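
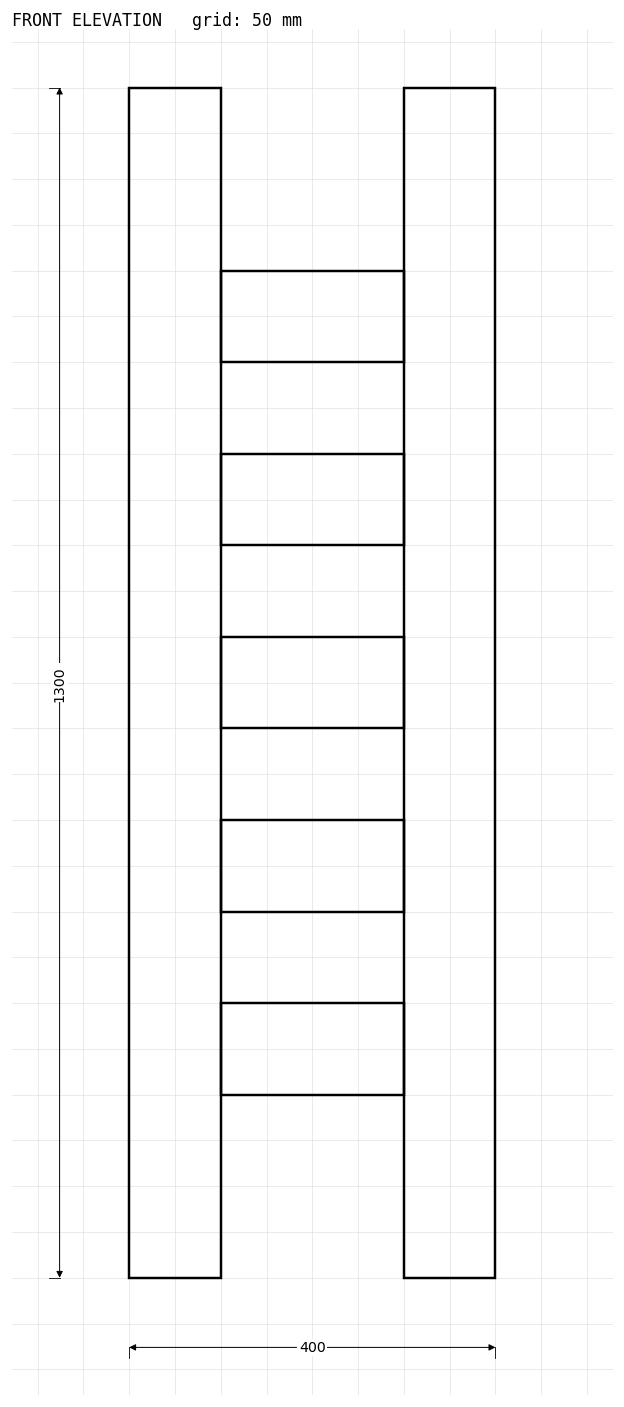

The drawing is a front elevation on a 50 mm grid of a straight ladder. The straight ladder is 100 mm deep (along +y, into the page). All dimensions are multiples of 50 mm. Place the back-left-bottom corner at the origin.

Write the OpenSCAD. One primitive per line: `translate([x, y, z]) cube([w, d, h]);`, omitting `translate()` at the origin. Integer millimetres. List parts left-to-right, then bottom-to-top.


cube([100, 100, 1300]);
translate([100, 0, 200]) cube([200, 100, 100]);
translate([100, 0, 400]) cube([200, 100, 100]);
translate([100, 0, 600]) cube([200, 100, 100]);
translate([100, 0, 800]) cube([200, 100, 100]);
translate([100, 0, 1000]) cube([200, 100, 100]);
translate([300, 0, 0]) cube([100, 100, 1300]);


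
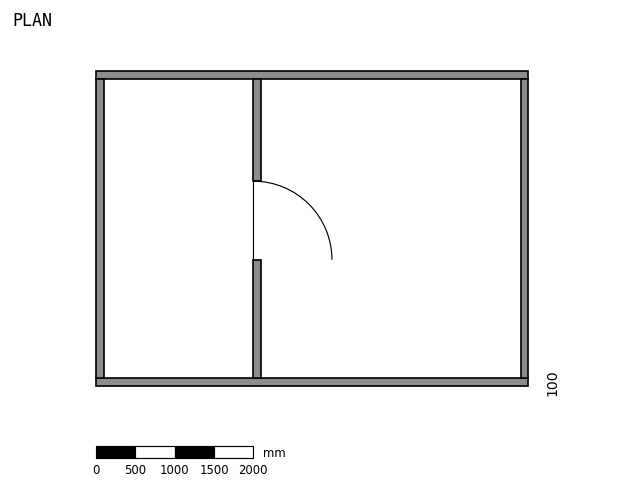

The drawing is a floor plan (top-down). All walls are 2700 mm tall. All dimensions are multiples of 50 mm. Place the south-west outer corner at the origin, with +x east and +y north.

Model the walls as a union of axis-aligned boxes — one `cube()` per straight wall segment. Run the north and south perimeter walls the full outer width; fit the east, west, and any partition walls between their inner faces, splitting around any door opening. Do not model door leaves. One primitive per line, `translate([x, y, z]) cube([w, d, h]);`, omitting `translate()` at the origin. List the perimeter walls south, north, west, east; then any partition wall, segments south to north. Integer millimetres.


cube([5500, 100, 2700]);
translate([0, 3900, 0]) cube([5500, 100, 2700]);
translate([0, 100, 0]) cube([100, 3800, 2700]);
translate([5400, 100, 0]) cube([100, 3800, 2700]);
translate([2000, 100, 0]) cube([100, 1500, 2700]);
translate([2000, 2600, 0]) cube([100, 1300, 2700]);


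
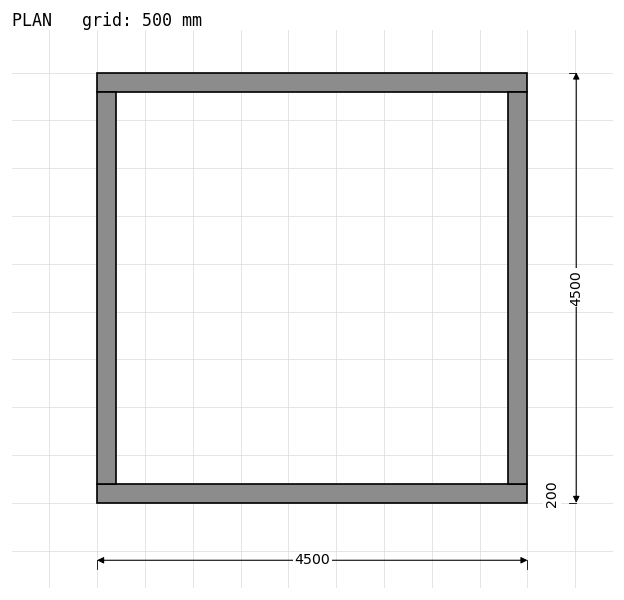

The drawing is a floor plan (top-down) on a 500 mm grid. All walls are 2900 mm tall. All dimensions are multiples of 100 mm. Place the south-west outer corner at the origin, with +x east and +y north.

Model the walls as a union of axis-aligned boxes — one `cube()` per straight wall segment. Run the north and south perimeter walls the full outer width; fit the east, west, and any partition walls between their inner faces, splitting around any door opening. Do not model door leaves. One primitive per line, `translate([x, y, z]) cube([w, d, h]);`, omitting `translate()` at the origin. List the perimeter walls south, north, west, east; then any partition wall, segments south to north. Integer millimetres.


cube([4500, 200, 2900]);
translate([0, 4300, 0]) cube([4500, 200, 2900]);
translate([0, 200, 0]) cube([200, 4100, 2900]);
translate([4300, 200, 0]) cube([200, 4100, 2900]);


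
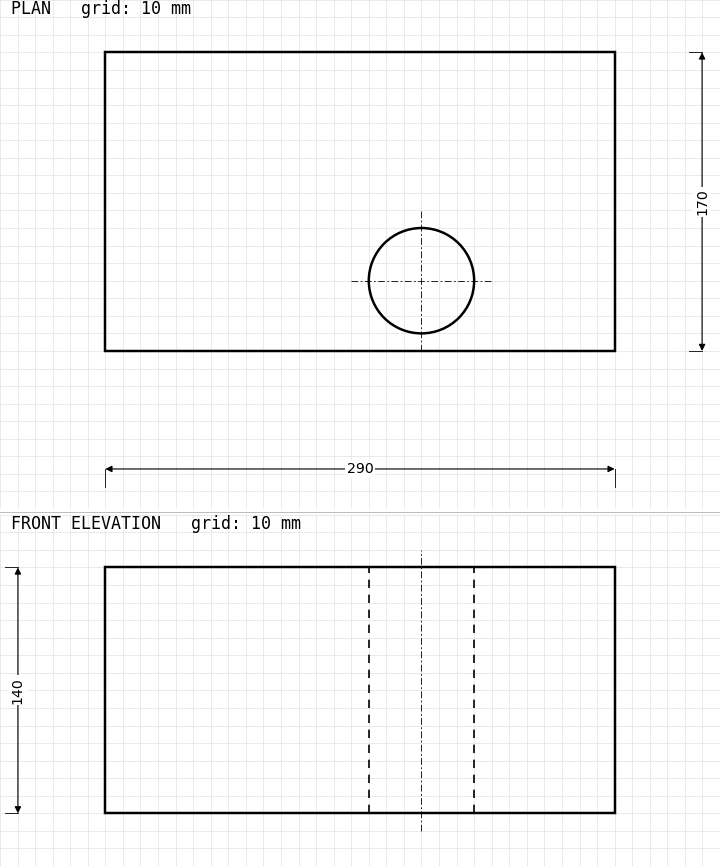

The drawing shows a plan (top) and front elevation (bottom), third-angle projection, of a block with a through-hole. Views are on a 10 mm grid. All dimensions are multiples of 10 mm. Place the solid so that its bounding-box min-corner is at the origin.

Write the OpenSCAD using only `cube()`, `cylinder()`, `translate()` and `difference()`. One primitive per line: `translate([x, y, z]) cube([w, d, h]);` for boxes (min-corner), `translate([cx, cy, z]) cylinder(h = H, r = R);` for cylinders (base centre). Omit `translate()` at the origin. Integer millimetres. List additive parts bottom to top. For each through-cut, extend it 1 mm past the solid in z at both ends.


difference() {
  cube([290, 170, 140]);
  translate([180, 40, -1]) cylinder(h = 142, r = 30);
}


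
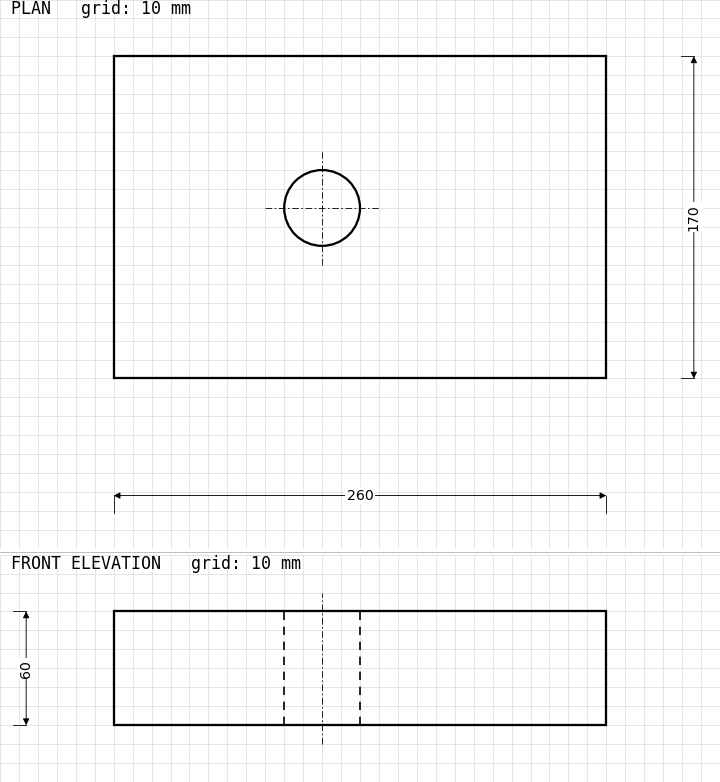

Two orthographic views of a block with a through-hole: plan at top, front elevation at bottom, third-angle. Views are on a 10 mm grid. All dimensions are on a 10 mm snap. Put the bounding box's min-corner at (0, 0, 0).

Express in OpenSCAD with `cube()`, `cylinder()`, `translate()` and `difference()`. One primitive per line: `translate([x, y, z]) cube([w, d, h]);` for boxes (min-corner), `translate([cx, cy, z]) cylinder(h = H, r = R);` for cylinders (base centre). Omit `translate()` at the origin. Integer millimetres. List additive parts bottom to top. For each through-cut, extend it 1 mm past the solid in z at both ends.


difference() {
  cube([260, 170, 60]);
  translate([110, 90, -1]) cylinder(h = 62, r = 20);
}


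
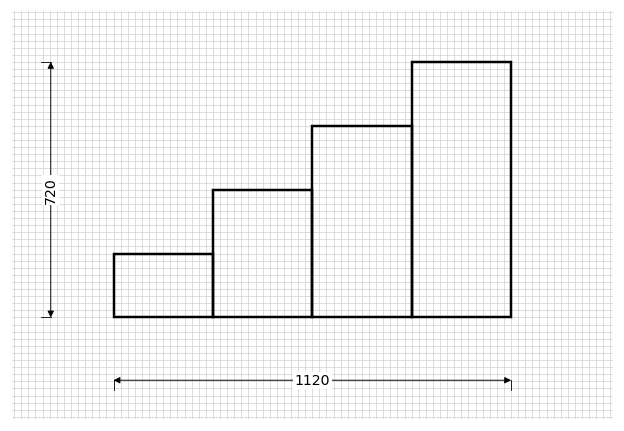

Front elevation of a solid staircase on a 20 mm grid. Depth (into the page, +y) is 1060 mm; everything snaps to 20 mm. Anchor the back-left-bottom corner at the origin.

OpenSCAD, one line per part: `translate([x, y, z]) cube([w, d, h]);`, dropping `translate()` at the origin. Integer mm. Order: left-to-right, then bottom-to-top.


cube([280, 1060, 180]);
translate([280, 0, 0]) cube([280, 1060, 360]);
translate([560, 0, 0]) cube([280, 1060, 540]);
translate([840, 0, 0]) cube([280, 1060, 720]);


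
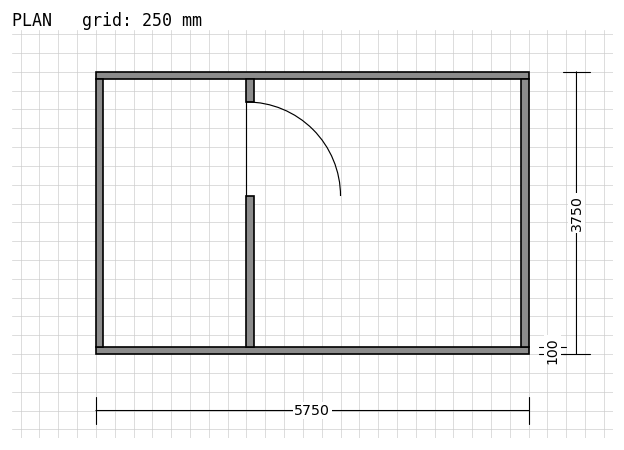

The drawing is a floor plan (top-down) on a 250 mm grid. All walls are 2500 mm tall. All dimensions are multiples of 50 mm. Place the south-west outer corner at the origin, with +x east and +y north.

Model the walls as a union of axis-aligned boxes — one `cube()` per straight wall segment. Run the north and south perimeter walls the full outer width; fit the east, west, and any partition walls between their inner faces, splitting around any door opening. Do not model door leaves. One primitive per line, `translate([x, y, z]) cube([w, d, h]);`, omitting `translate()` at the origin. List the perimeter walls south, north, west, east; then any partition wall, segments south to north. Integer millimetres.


cube([5750, 100, 2500]);
translate([0, 3650, 0]) cube([5750, 100, 2500]);
translate([0, 100, 0]) cube([100, 3550, 2500]);
translate([5650, 100, 0]) cube([100, 3550, 2500]);
translate([2000, 100, 0]) cube([100, 2000, 2500]);
translate([2000, 3350, 0]) cube([100, 300, 2500]);


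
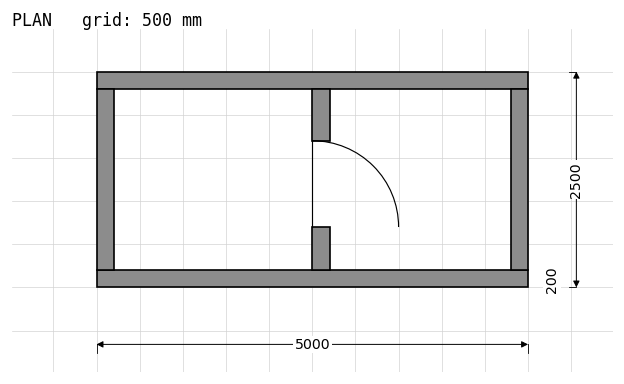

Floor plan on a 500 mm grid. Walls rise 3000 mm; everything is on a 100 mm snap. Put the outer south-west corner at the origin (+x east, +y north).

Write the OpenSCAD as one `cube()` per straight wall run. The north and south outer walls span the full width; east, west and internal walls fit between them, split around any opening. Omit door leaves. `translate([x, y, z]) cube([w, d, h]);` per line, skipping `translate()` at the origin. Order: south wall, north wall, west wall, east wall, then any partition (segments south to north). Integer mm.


cube([5000, 200, 3000]);
translate([0, 2300, 0]) cube([5000, 200, 3000]);
translate([0, 200, 0]) cube([200, 2100, 3000]);
translate([4800, 200, 0]) cube([200, 2100, 3000]);
translate([2500, 200, 0]) cube([200, 500, 3000]);
translate([2500, 1700, 0]) cube([200, 600, 3000]);


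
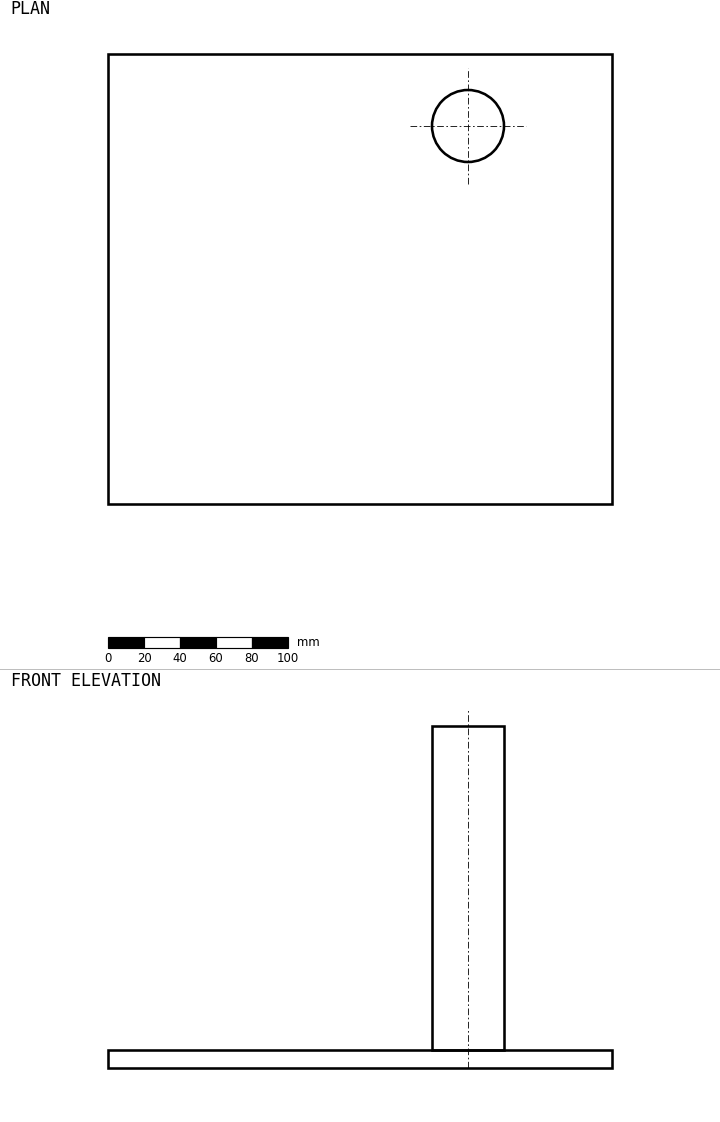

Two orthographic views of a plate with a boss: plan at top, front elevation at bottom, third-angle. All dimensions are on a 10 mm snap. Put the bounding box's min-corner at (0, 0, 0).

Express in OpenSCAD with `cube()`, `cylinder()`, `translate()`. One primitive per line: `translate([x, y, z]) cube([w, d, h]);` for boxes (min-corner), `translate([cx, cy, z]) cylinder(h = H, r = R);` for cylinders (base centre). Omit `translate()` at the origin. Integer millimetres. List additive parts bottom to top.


cube([280, 250, 10]);
translate([200, 210, 10]) cylinder(h = 180, r = 20);


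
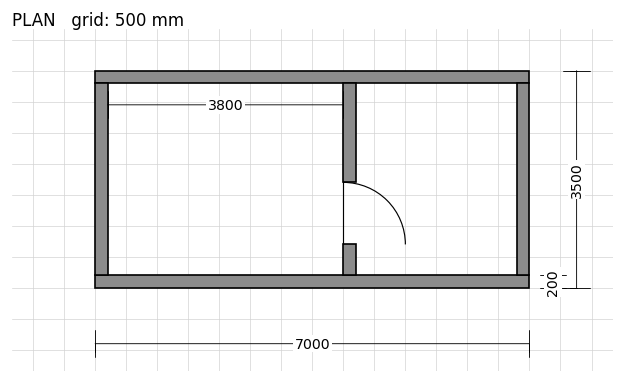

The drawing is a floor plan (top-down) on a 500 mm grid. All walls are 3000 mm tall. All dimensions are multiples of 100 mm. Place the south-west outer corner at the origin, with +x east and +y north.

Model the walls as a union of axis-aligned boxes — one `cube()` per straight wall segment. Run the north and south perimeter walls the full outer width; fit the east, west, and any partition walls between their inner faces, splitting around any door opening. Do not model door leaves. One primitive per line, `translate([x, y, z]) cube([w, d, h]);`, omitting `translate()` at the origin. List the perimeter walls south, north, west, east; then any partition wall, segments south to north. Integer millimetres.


cube([7000, 200, 3000]);
translate([0, 3300, 0]) cube([7000, 200, 3000]);
translate([0, 200, 0]) cube([200, 3100, 3000]);
translate([6800, 200, 0]) cube([200, 3100, 3000]);
translate([4000, 200, 0]) cube([200, 500, 3000]);
translate([4000, 1700, 0]) cube([200, 1600, 3000]);


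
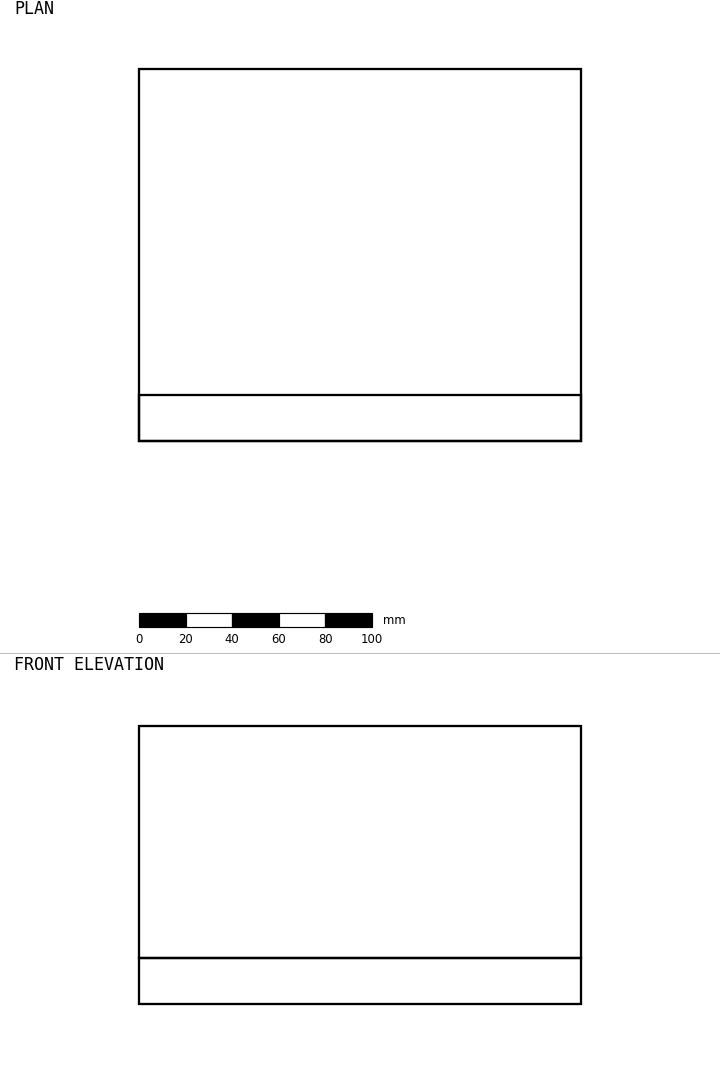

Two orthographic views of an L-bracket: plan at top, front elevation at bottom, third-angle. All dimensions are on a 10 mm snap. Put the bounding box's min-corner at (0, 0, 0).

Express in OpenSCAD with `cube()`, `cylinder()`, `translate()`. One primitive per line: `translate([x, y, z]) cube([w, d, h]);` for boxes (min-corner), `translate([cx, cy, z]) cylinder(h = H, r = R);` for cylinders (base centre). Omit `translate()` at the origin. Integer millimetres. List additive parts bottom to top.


cube([190, 160, 20]);
translate([0, 0, 20]) cube([190, 20, 100]);


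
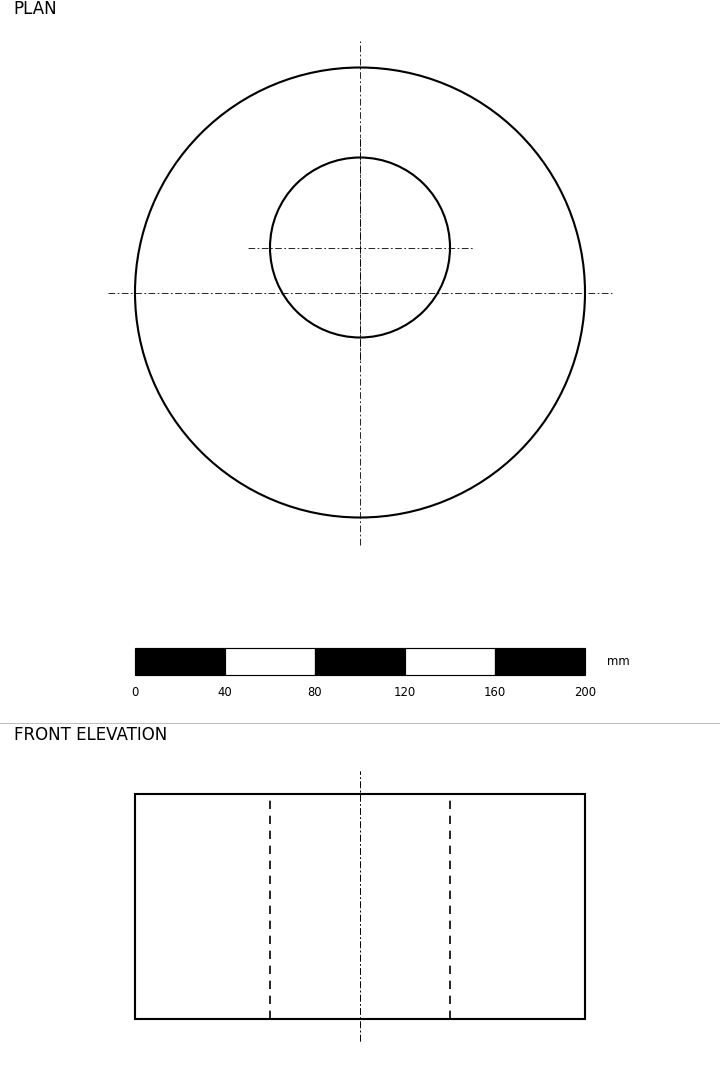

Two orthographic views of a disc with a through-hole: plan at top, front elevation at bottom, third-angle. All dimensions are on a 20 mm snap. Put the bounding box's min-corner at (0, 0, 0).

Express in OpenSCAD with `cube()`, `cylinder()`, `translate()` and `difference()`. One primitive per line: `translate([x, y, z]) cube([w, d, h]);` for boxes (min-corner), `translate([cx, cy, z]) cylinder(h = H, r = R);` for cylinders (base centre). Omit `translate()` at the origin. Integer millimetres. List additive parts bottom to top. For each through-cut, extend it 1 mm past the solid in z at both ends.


difference() {
  translate([100, 100, 0]) cylinder(h = 100, r = 100);
  translate([100, 120, -1]) cylinder(h = 102, r = 40);
}


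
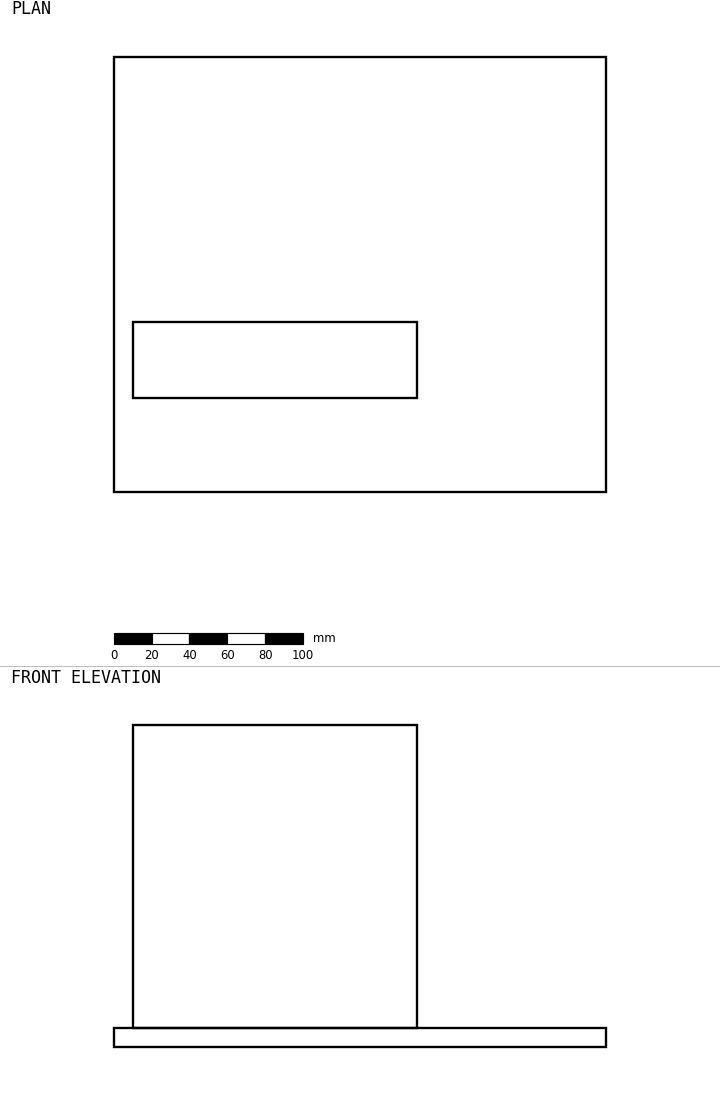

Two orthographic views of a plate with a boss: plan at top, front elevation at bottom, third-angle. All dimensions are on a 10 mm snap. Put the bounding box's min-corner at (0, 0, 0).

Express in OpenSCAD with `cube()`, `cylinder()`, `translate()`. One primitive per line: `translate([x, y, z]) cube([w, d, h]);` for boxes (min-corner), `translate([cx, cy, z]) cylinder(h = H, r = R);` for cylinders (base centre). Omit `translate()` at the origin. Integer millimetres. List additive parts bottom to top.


cube([260, 230, 10]);
translate([10, 50, 10]) cube([150, 40, 160]);


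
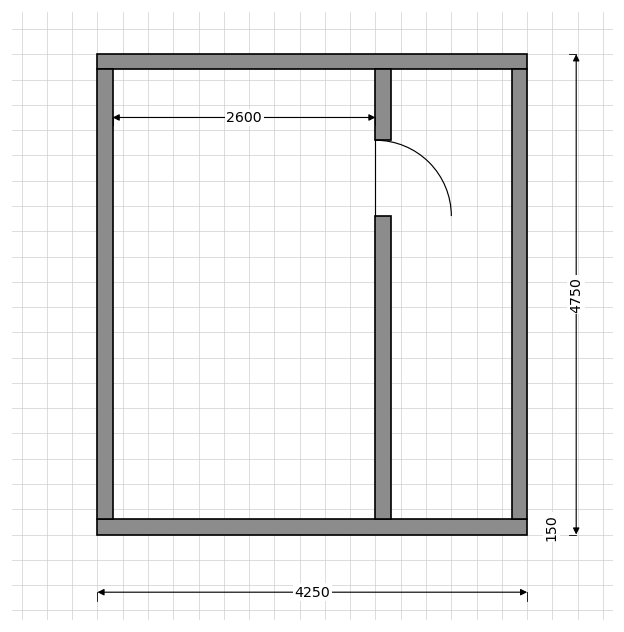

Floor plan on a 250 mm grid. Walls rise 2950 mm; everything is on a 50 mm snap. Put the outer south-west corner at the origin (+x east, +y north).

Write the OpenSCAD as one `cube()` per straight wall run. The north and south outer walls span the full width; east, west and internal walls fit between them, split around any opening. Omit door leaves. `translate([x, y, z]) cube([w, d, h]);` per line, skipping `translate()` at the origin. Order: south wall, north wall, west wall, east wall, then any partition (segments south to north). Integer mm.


cube([4250, 150, 2950]);
translate([0, 4600, 0]) cube([4250, 150, 2950]);
translate([0, 150, 0]) cube([150, 4450, 2950]);
translate([4100, 150, 0]) cube([150, 4450, 2950]);
translate([2750, 150, 0]) cube([150, 3000, 2950]);
translate([2750, 3900, 0]) cube([150, 700, 2950]);


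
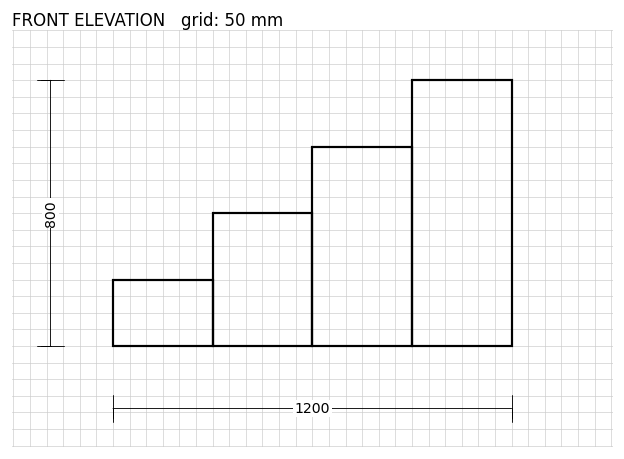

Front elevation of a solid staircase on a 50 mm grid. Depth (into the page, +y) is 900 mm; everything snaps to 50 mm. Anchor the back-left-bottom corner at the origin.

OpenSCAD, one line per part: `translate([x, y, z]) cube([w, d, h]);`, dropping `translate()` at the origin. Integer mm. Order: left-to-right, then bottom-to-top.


cube([300, 900, 200]);
translate([300, 0, 0]) cube([300, 900, 400]);
translate([600, 0, 0]) cube([300, 900, 600]);
translate([900, 0, 0]) cube([300, 900, 800]);


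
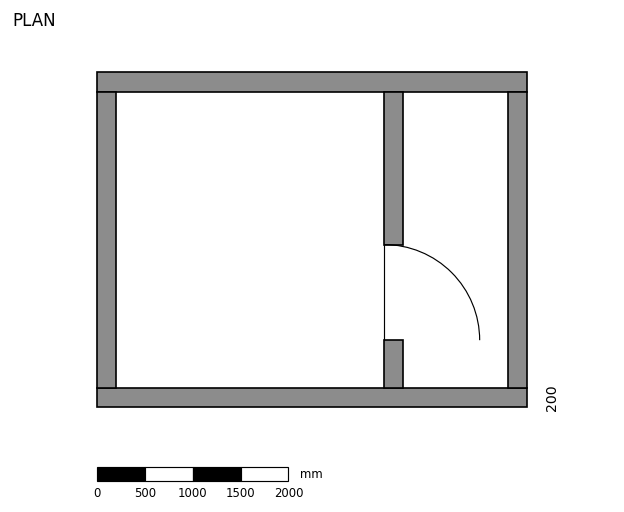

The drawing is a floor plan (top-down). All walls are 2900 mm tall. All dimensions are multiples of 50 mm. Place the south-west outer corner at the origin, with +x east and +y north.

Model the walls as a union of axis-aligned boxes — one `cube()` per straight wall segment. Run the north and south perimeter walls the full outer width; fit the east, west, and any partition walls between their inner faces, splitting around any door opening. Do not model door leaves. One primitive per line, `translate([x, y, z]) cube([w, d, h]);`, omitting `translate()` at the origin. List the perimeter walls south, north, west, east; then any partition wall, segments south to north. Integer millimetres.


cube([4500, 200, 2900]);
translate([0, 3300, 0]) cube([4500, 200, 2900]);
translate([0, 200, 0]) cube([200, 3100, 2900]);
translate([4300, 200, 0]) cube([200, 3100, 2900]);
translate([3000, 200, 0]) cube([200, 500, 2900]);
translate([3000, 1700, 0]) cube([200, 1600, 2900]);


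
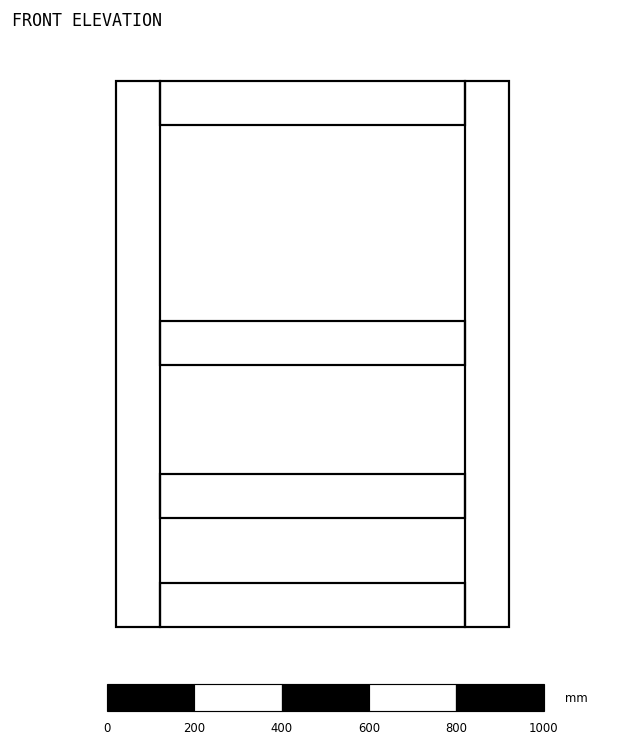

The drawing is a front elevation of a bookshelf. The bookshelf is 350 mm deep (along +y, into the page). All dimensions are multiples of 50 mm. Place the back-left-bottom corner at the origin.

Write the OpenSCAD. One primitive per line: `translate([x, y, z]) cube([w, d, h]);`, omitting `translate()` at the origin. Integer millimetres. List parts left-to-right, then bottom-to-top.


cube([100, 350, 1250]);
translate([100, 0, 0]) cube([700, 350, 100]);
translate([100, 0, 250]) cube([700, 350, 100]);
translate([100, 0, 600]) cube([700, 350, 100]);
translate([100, 0, 1150]) cube([700, 350, 100]);
translate([800, 0, 0]) cube([100, 350, 1250]);


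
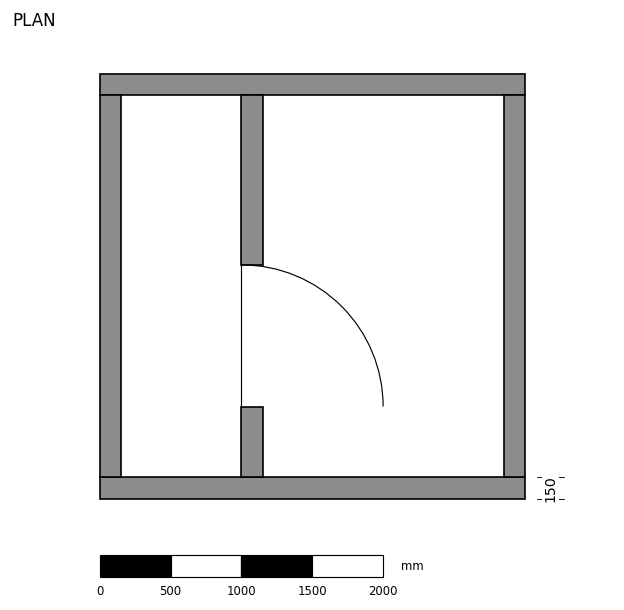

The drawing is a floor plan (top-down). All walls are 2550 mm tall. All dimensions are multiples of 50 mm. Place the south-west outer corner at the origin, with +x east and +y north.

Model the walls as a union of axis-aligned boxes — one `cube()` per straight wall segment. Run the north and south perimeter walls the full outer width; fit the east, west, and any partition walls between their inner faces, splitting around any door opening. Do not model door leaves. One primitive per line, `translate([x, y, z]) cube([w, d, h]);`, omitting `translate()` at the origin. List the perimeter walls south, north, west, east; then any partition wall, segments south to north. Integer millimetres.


cube([3000, 150, 2550]);
translate([0, 2850, 0]) cube([3000, 150, 2550]);
translate([0, 150, 0]) cube([150, 2700, 2550]);
translate([2850, 150, 0]) cube([150, 2700, 2550]);
translate([1000, 150, 0]) cube([150, 500, 2550]);
translate([1000, 1650, 0]) cube([150, 1200, 2550]);


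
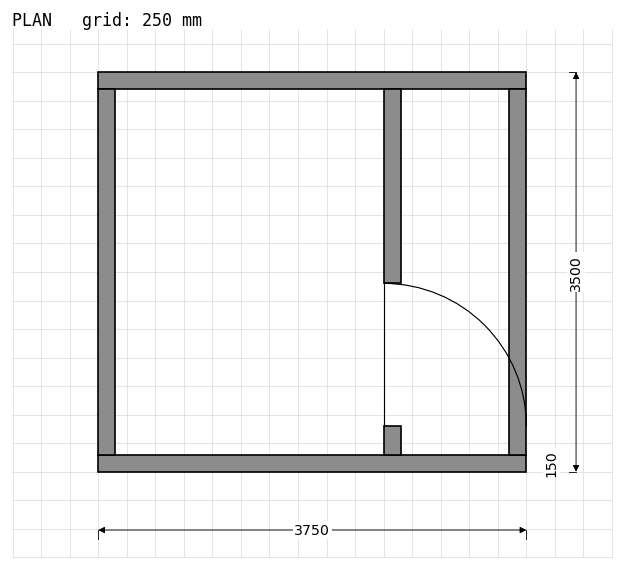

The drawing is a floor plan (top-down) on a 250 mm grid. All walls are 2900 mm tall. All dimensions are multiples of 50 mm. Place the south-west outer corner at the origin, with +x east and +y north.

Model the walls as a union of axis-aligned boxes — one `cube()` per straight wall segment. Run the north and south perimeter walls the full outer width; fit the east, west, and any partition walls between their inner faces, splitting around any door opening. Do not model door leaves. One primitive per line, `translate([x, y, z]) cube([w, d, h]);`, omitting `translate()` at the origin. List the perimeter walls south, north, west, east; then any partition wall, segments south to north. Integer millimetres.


cube([3750, 150, 2900]);
translate([0, 3350, 0]) cube([3750, 150, 2900]);
translate([0, 150, 0]) cube([150, 3200, 2900]);
translate([3600, 150, 0]) cube([150, 3200, 2900]);
translate([2500, 150, 0]) cube([150, 250, 2900]);
translate([2500, 1650, 0]) cube([150, 1700, 2900]);


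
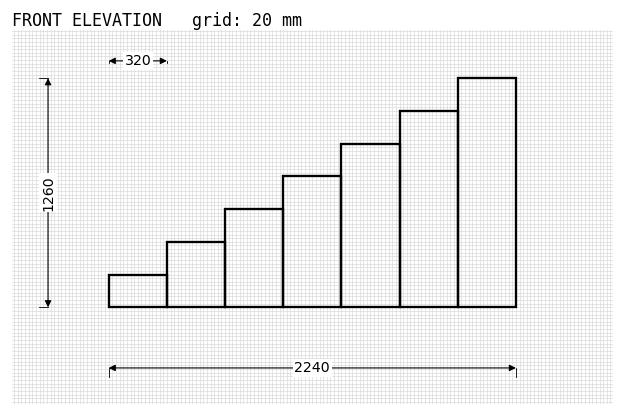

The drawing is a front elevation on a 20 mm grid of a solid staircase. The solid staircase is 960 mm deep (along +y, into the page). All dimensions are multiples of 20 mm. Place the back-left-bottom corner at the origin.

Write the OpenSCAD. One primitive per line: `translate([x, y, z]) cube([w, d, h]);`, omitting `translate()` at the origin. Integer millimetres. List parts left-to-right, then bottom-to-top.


cube([320, 960, 180]);
translate([320, 0, 0]) cube([320, 960, 360]);
translate([640, 0, 0]) cube([320, 960, 540]);
translate([960, 0, 0]) cube([320, 960, 720]);
translate([1280, 0, 0]) cube([320, 960, 900]);
translate([1600, 0, 0]) cube([320, 960, 1080]);
translate([1920, 0, 0]) cube([320, 960, 1260]);


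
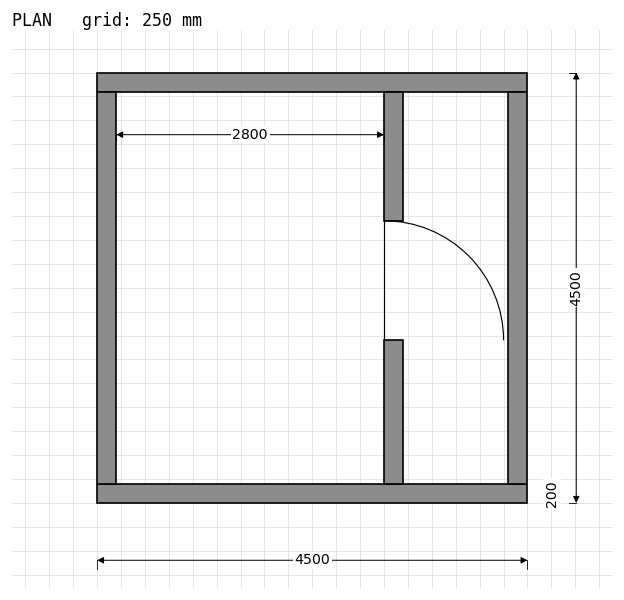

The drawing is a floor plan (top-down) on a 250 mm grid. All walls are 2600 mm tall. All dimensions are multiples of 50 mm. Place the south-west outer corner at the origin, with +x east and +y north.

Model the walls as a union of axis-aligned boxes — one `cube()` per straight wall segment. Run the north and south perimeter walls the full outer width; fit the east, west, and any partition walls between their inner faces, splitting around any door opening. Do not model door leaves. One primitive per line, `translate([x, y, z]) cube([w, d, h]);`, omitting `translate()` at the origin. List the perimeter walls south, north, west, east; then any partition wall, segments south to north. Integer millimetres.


cube([4500, 200, 2600]);
translate([0, 4300, 0]) cube([4500, 200, 2600]);
translate([0, 200, 0]) cube([200, 4100, 2600]);
translate([4300, 200, 0]) cube([200, 4100, 2600]);
translate([3000, 200, 0]) cube([200, 1500, 2600]);
translate([3000, 2950, 0]) cube([200, 1350, 2600]);


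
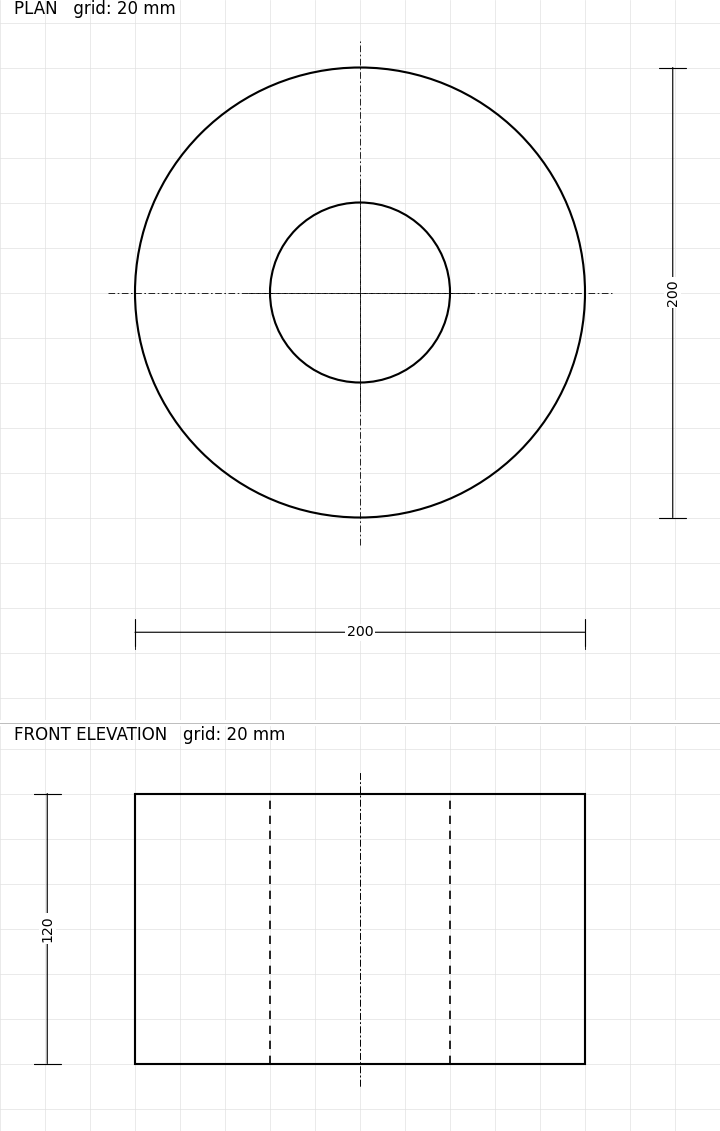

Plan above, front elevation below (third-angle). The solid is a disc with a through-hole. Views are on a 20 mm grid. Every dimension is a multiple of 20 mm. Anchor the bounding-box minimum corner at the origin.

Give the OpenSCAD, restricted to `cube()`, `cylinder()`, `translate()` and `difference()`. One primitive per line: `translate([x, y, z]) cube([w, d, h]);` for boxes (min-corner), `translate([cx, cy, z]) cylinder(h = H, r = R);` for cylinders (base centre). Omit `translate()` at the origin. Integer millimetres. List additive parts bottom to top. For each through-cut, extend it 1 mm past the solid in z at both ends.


difference() {
  translate([100, 100, 0]) cylinder(h = 120, r = 100);
  translate([100, 100, -1]) cylinder(h = 122, r = 40);
}


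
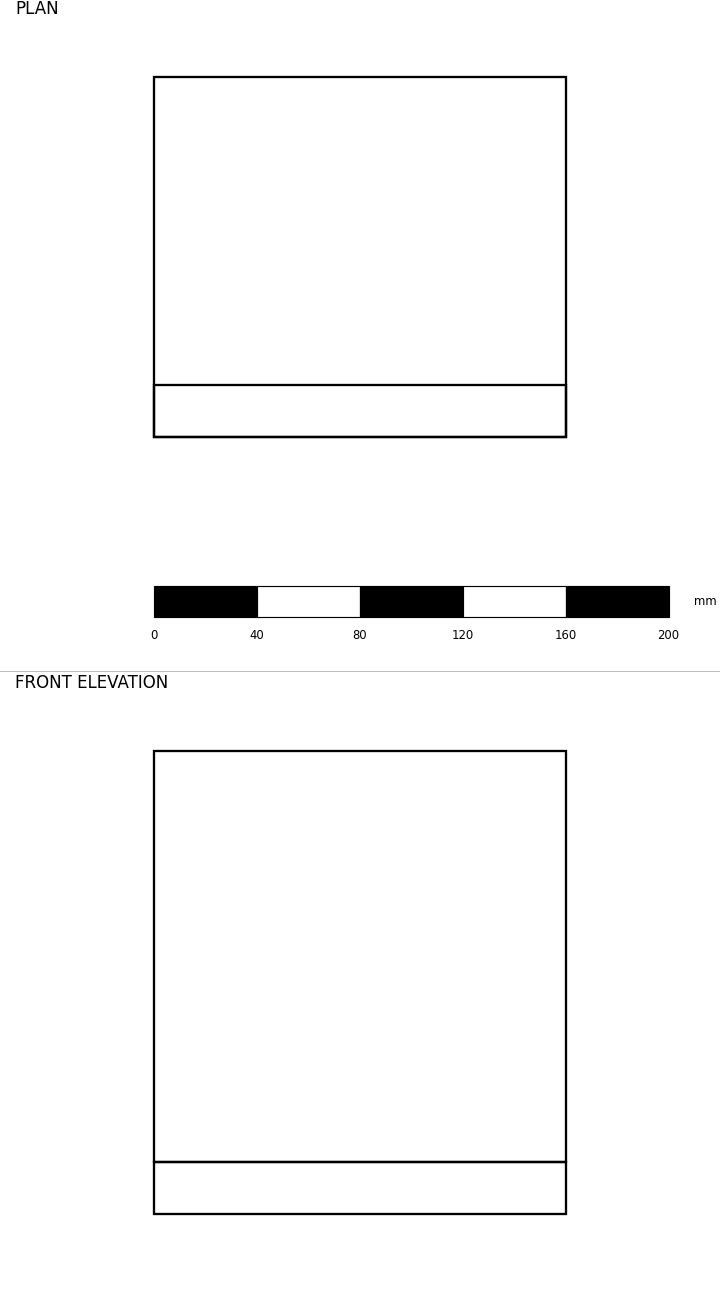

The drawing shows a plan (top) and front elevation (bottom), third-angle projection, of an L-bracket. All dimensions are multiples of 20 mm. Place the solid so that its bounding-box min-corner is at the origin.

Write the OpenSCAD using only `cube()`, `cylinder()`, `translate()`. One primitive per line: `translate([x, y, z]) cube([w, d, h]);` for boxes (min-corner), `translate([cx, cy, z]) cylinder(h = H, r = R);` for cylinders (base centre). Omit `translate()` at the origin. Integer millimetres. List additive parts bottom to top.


cube([160, 140, 20]);
translate([0, 0, 20]) cube([160, 20, 160]);


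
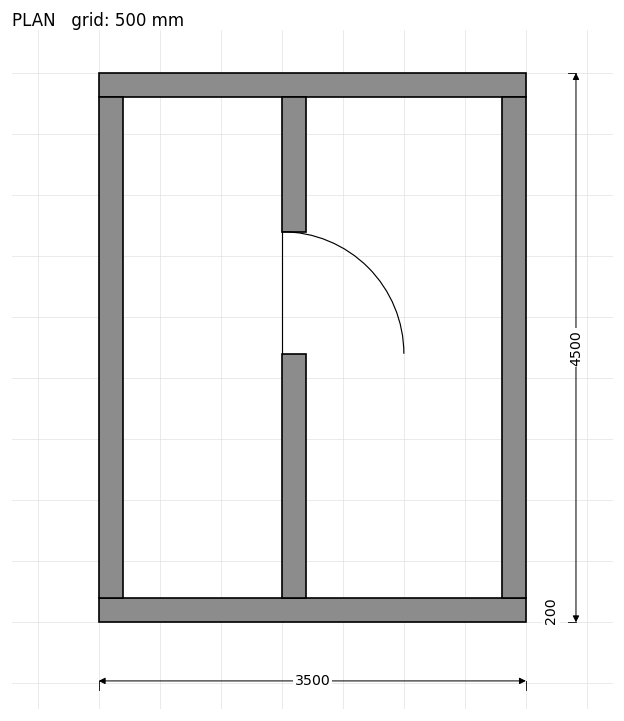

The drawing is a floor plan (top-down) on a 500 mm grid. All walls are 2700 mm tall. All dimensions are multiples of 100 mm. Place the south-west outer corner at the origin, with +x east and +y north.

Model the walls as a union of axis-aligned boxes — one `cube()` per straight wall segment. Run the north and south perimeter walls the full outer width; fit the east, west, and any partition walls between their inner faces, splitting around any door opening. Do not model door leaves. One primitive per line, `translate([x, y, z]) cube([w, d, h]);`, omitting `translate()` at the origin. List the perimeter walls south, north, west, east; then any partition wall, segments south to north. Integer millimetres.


cube([3500, 200, 2700]);
translate([0, 4300, 0]) cube([3500, 200, 2700]);
translate([0, 200, 0]) cube([200, 4100, 2700]);
translate([3300, 200, 0]) cube([200, 4100, 2700]);
translate([1500, 200, 0]) cube([200, 2000, 2700]);
translate([1500, 3200, 0]) cube([200, 1100, 2700]);


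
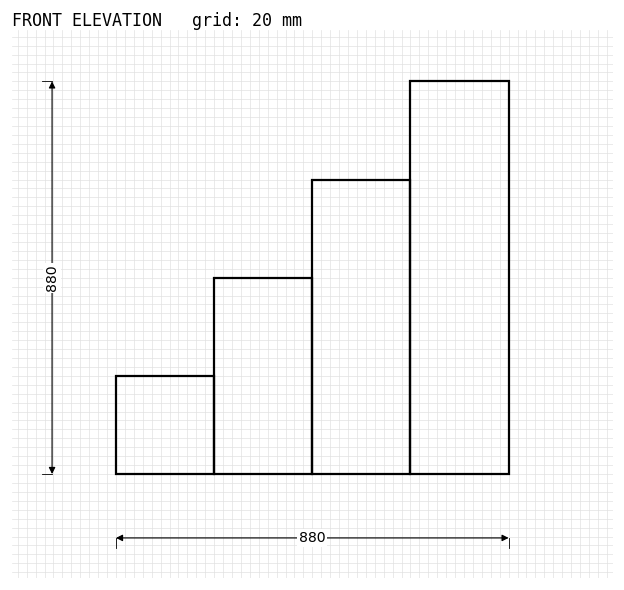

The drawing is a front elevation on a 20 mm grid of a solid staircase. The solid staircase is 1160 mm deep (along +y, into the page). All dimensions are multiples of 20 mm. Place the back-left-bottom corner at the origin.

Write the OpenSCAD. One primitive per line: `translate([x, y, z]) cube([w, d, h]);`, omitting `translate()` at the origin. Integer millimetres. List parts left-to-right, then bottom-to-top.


cube([220, 1160, 220]);
translate([220, 0, 0]) cube([220, 1160, 440]);
translate([440, 0, 0]) cube([220, 1160, 660]);
translate([660, 0, 0]) cube([220, 1160, 880]);


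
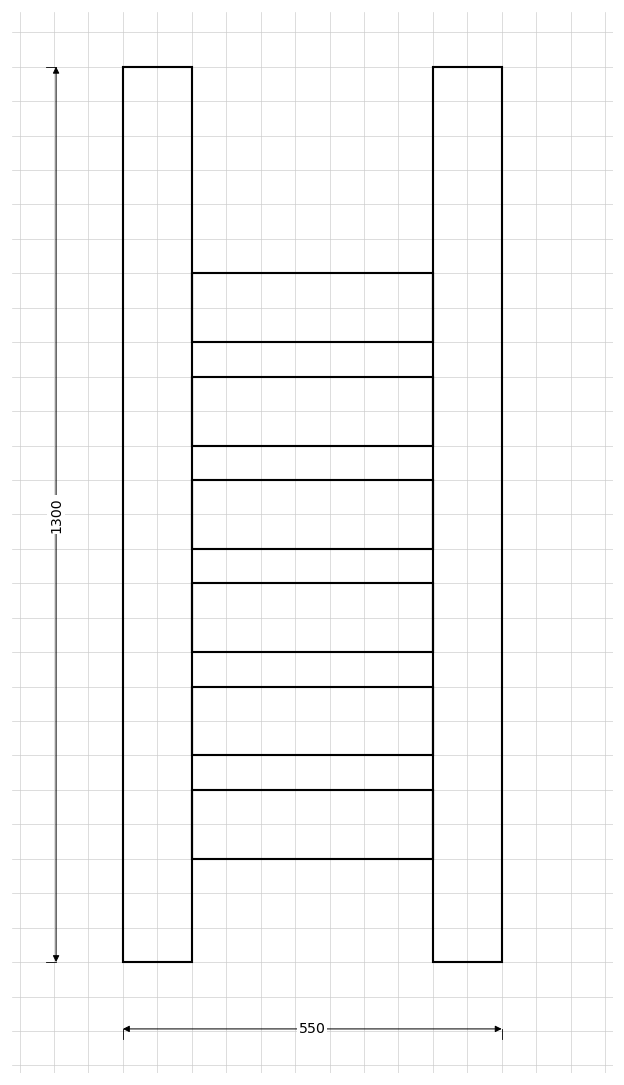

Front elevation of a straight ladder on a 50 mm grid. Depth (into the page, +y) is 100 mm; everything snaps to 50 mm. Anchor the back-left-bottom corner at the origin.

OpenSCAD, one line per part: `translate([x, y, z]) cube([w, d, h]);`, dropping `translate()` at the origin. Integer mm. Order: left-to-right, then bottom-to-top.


cube([100, 100, 1300]);
translate([100, 0, 150]) cube([350, 100, 100]);
translate([100, 0, 300]) cube([350, 100, 100]);
translate([100, 0, 450]) cube([350, 100, 100]);
translate([100, 0, 600]) cube([350, 100, 100]);
translate([100, 0, 750]) cube([350, 100, 100]);
translate([100, 0, 900]) cube([350, 100, 100]);
translate([450, 0, 0]) cube([100, 100, 1300]);


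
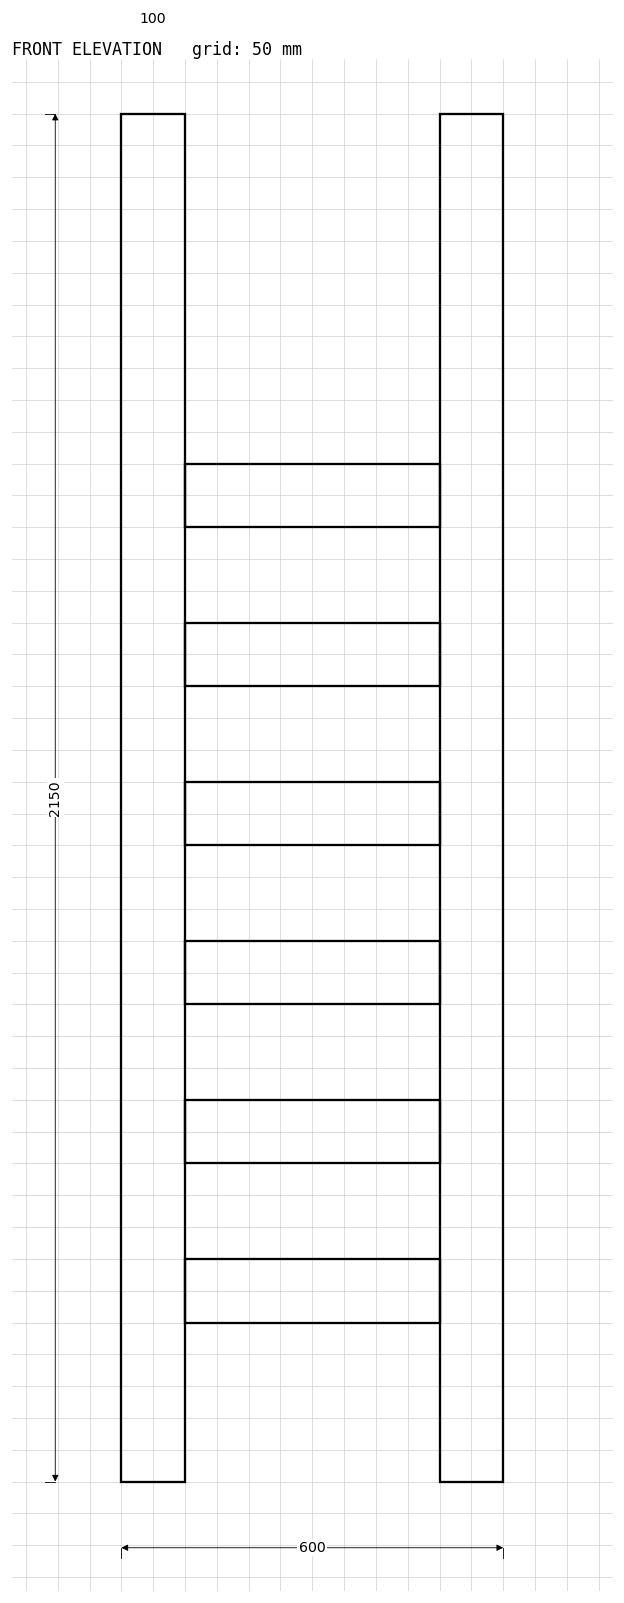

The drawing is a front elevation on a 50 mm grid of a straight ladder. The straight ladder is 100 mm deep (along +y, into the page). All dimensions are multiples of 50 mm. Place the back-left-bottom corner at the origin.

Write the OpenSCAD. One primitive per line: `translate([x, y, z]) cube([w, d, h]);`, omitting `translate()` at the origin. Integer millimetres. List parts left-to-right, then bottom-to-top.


cube([100, 100, 2150]);
translate([100, 0, 250]) cube([400, 100, 100]);
translate([100, 0, 500]) cube([400, 100, 100]);
translate([100, 0, 750]) cube([400, 100, 100]);
translate([100, 0, 1000]) cube([400, 100, 100]);
translate([100, 0, 1250]) cube([400, 100, 100]);
translate([100, 0, 1500]) cube([400, 100, 100]);
translate([500, 0, 0]) cube([100, 100, 2150]);


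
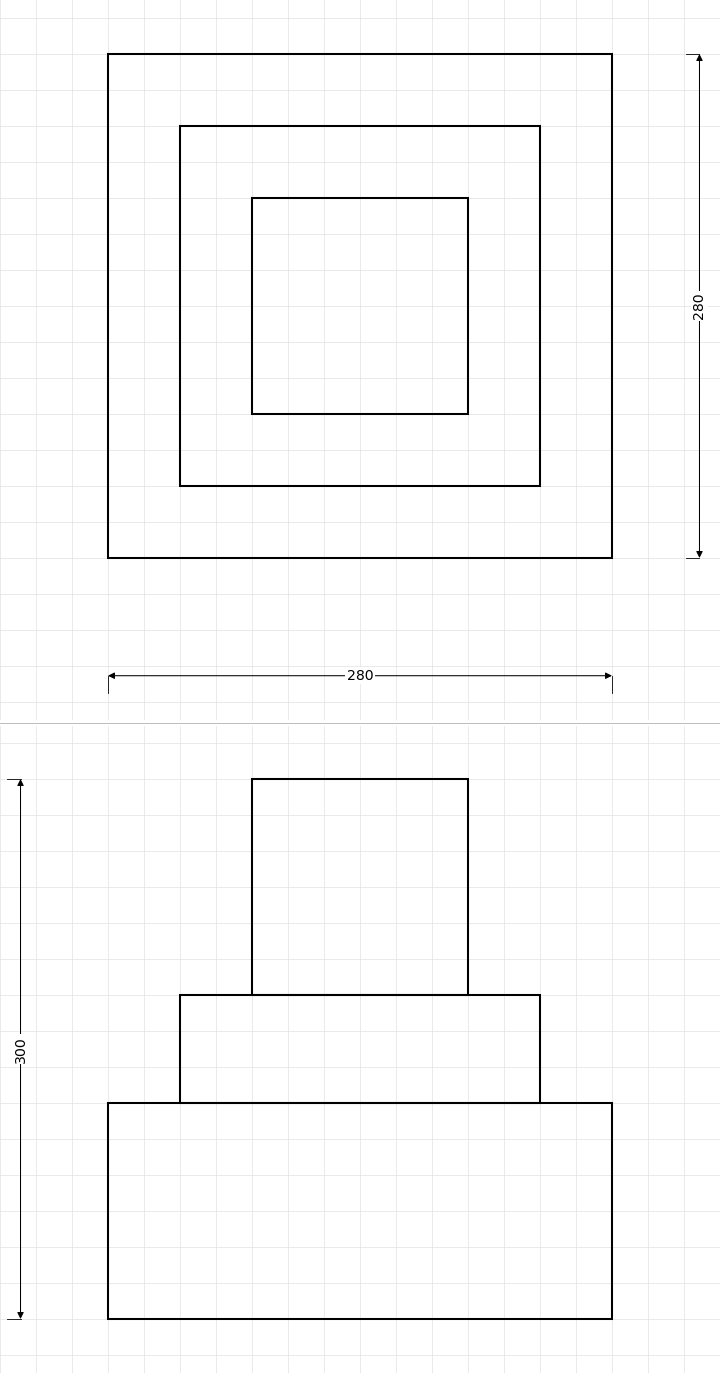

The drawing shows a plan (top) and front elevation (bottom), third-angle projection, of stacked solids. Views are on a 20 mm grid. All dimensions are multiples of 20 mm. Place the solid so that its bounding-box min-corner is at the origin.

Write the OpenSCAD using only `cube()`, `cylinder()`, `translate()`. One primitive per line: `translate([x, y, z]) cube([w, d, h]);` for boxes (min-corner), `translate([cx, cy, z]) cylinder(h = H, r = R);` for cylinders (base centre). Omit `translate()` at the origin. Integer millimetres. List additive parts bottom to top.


cube([280, 280, 120]);
translate([40, 40, 120]) cube([200, 200, 60]);
translate([80, 80, 180]) cube([120, 120, 120]);


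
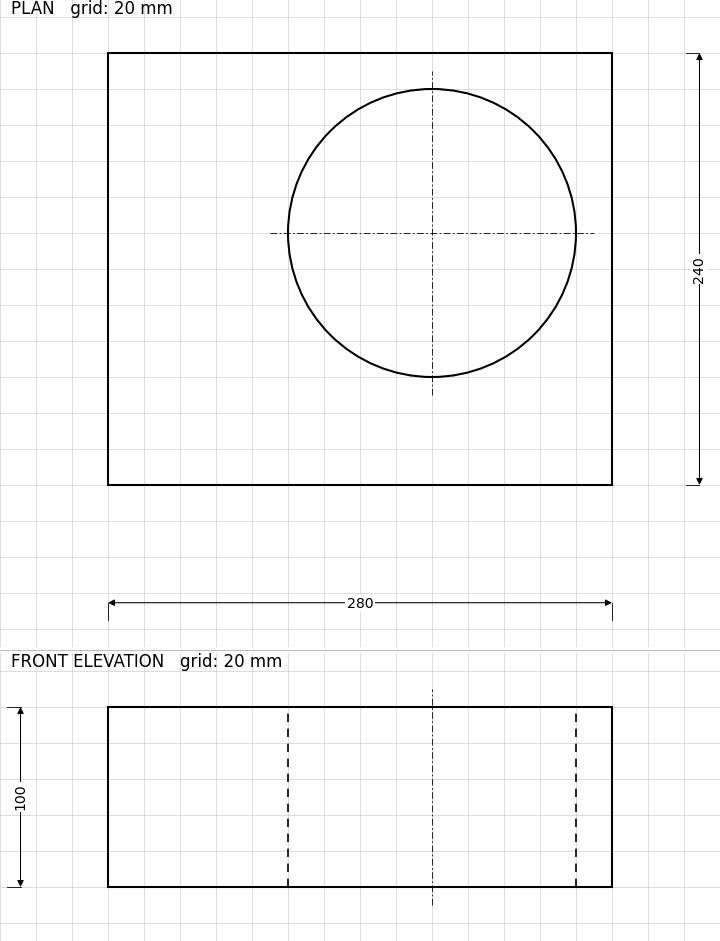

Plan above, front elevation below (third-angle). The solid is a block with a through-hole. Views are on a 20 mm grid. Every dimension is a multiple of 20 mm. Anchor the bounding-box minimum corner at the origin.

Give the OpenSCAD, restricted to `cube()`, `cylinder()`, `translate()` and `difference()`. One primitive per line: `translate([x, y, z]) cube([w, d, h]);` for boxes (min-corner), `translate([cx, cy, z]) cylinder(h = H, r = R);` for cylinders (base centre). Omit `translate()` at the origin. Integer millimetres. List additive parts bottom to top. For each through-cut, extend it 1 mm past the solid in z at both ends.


difference() {
  cube([280, 240, 100]);
  translate([180, 140, -1]) cylinder(h = 102, r = 80);
}


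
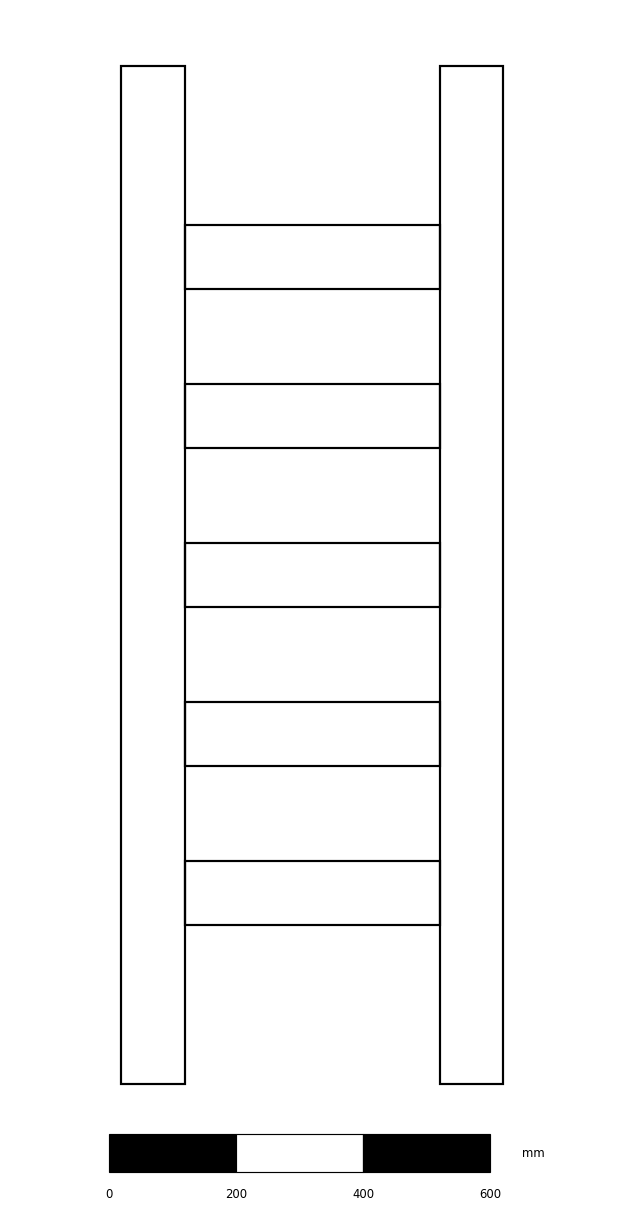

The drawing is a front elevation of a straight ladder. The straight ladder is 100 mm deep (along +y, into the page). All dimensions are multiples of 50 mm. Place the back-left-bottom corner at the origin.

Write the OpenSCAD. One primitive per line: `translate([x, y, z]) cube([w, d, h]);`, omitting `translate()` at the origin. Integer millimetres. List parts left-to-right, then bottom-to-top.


cube([100, 100, 1600]);
translate([100, 0, 250]) cube([400, 100, 100]);
translate([100, 0, 500]) cube([400, 100, 100]);
translate([100, 0, 750]) cube([400, 100, 100]);
translate([100, 0, 1000]) cube([400, 100, 100]);
translate([100, 0, 1250]) cube([400, 100, 100]);
translate([500, 0, 0]) cube([100, 100, 1600]);


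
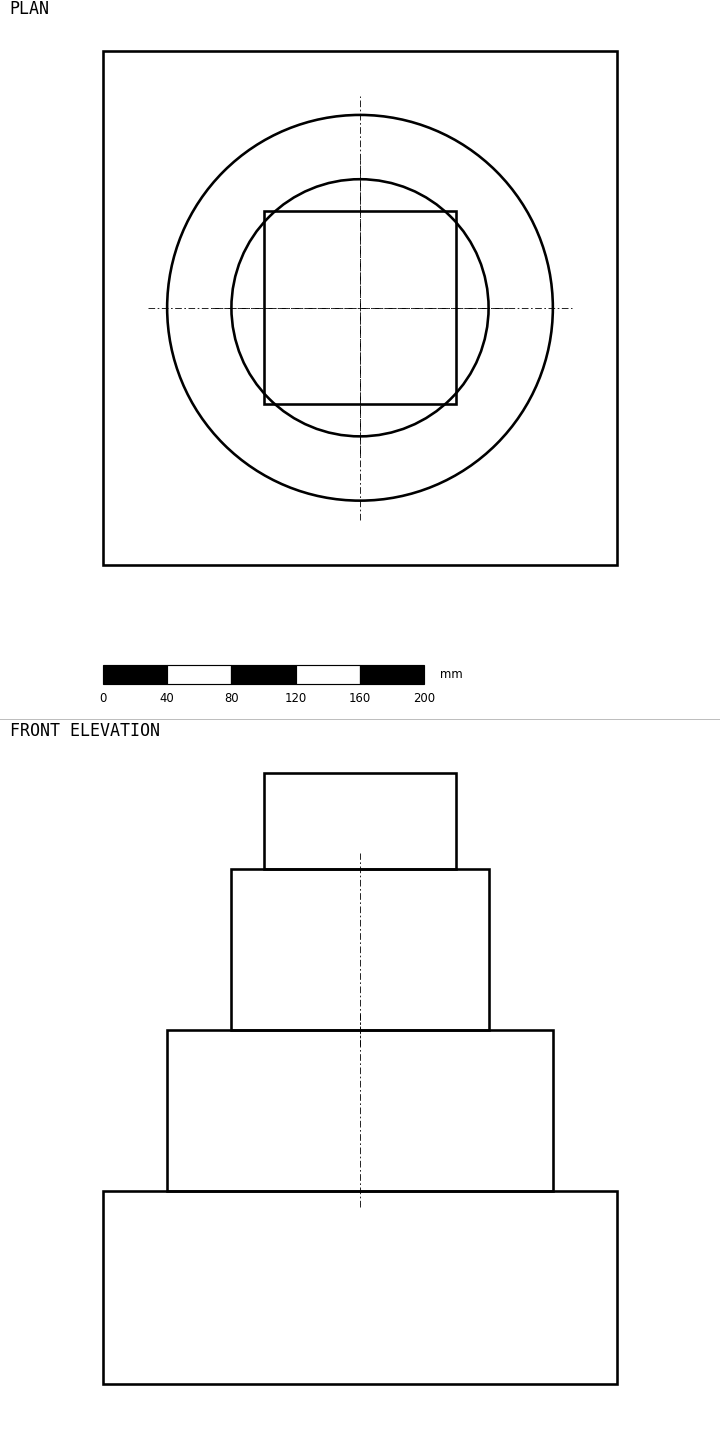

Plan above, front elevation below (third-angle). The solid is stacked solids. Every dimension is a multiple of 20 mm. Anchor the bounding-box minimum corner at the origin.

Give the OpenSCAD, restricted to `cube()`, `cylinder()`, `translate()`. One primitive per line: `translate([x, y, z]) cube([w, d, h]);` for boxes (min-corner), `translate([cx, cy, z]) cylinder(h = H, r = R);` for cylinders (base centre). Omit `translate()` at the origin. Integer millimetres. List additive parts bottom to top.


cube([320, 320, 120]);
translate([160, 160, 120]) cylinder(h = 100, r = 120);
translate([160, 160, 220]) cylinder(h = 100, r = 80);
translate([100, 100, 320]) cube([120, 120, 60]);


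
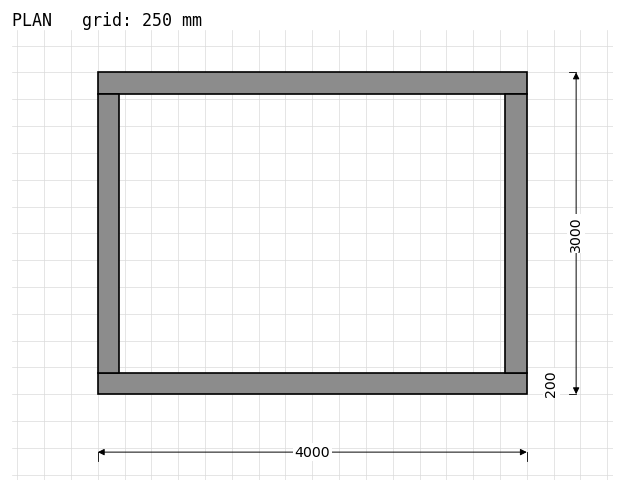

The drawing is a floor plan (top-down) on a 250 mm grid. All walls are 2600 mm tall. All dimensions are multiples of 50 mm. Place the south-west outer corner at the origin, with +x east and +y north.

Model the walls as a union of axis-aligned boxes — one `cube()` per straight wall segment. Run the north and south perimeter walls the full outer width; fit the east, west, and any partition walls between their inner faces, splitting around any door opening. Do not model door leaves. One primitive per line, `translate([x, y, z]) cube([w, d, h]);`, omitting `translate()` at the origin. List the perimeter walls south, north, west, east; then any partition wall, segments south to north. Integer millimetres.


cube([4000, 200, 2600]);
translate([0, 2800, 0]) cube([4000, 200, 2600]);
translate([0, 200, 0]) cube([200, 2600, 2600]);
translate([3800, 200, 0]) cube([200, 2600, 2600]);


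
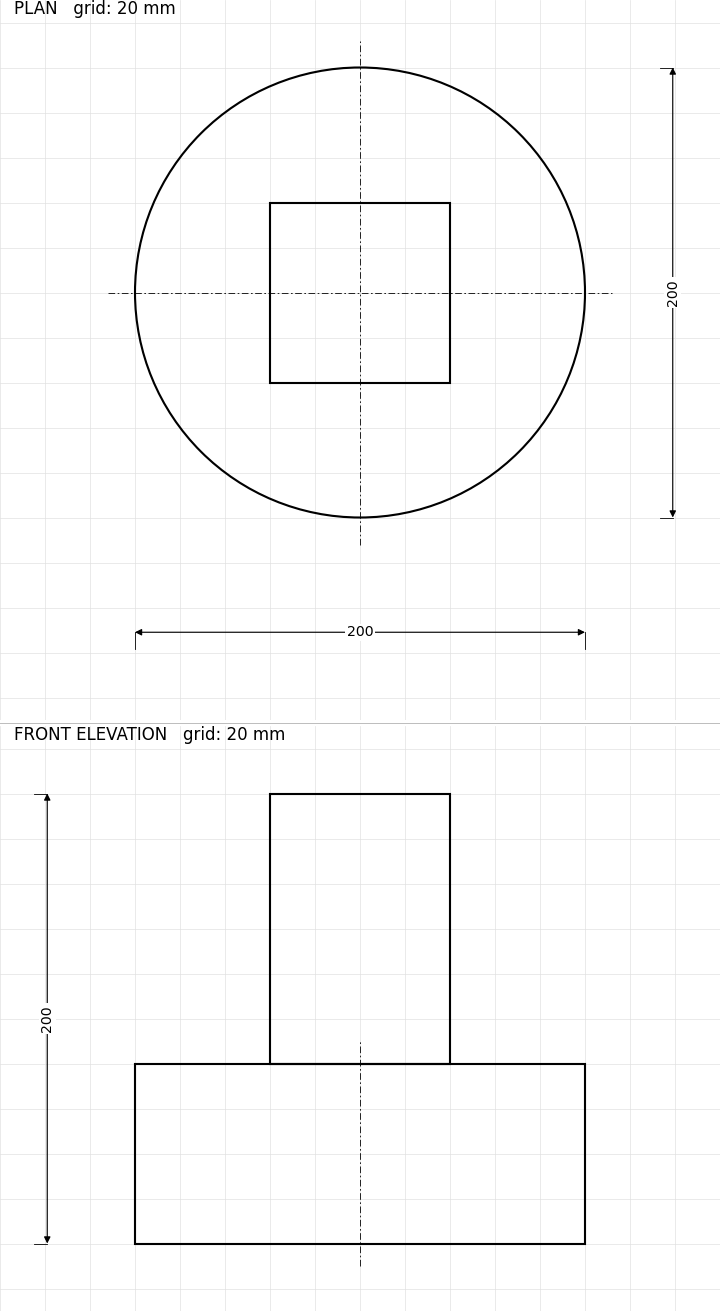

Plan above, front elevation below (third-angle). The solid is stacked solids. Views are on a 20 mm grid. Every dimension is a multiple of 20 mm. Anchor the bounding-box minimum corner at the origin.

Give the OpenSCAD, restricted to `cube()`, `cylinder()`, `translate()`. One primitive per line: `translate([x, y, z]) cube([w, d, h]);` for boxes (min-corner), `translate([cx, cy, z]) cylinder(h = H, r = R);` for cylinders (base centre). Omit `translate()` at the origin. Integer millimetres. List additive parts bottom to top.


translate([100, 100, 0]) cylinder(h = 80, r = 100);
translate([60, 60, 80]) cube([80, 80, 120]);


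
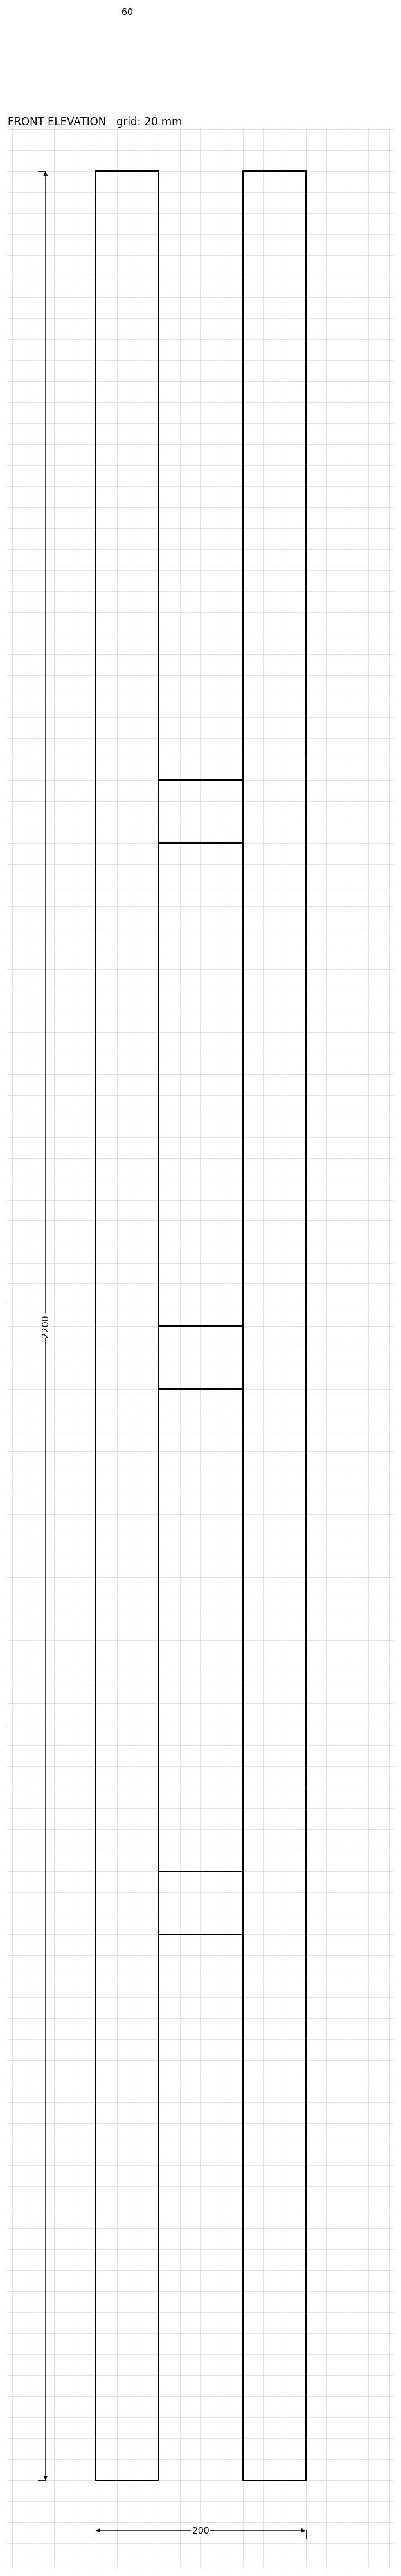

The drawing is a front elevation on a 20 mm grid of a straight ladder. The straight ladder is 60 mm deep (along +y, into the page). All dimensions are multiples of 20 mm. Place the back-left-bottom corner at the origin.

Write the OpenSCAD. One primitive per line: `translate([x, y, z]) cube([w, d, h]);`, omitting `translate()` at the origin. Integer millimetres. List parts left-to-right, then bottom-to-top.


cube([60, 60, 2200]);
translate([60, 0, 520]) cube([80, 60, 60]);
translate([60, 0, 1040]) cube([80, 60, 60]);
translate([60, 0, 1560]) cube([80, 60, 60]);
translate([140, 0, 0]) cube([60, 60, 2200]);


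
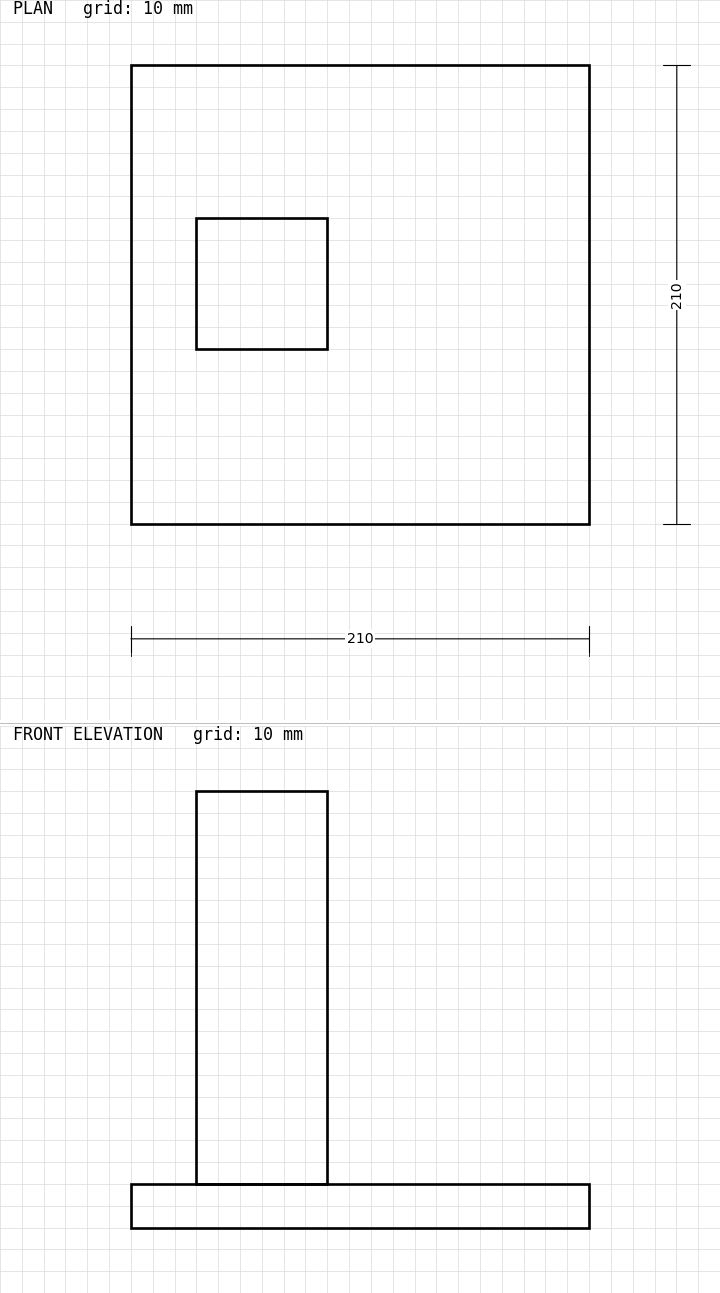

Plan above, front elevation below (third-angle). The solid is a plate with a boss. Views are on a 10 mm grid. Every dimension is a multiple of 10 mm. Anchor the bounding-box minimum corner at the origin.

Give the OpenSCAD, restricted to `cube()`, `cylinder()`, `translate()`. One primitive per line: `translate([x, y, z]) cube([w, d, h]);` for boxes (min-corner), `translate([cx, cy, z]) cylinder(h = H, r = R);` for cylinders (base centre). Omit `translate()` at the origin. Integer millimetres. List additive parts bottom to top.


cube([210, 210, 20]);
translate([30, 80, 20]) cube([60, 60, 180]);


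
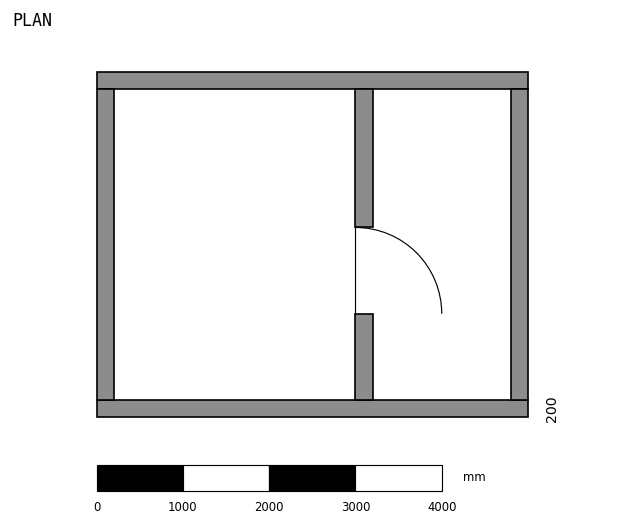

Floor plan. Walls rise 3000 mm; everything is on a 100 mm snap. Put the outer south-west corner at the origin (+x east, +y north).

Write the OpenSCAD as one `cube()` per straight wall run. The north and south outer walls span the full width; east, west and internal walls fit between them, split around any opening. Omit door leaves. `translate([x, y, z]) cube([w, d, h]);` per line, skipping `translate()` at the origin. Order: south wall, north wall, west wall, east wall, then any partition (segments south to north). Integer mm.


cube([5000, 200, 3000]);
translate([0, 3800, 0]) cube([5000, 200, 3000]);
translate([0, 200, 0]) cube([200, 3600, 3000]);
translate([4800, 200, 0]) cube([200, 3600, 3000]);
translate([3000, 200, 0]) cube([200, 1000, 3000]);
translate([3000, 2200, 0]) cube([200, 1600, 3000]);


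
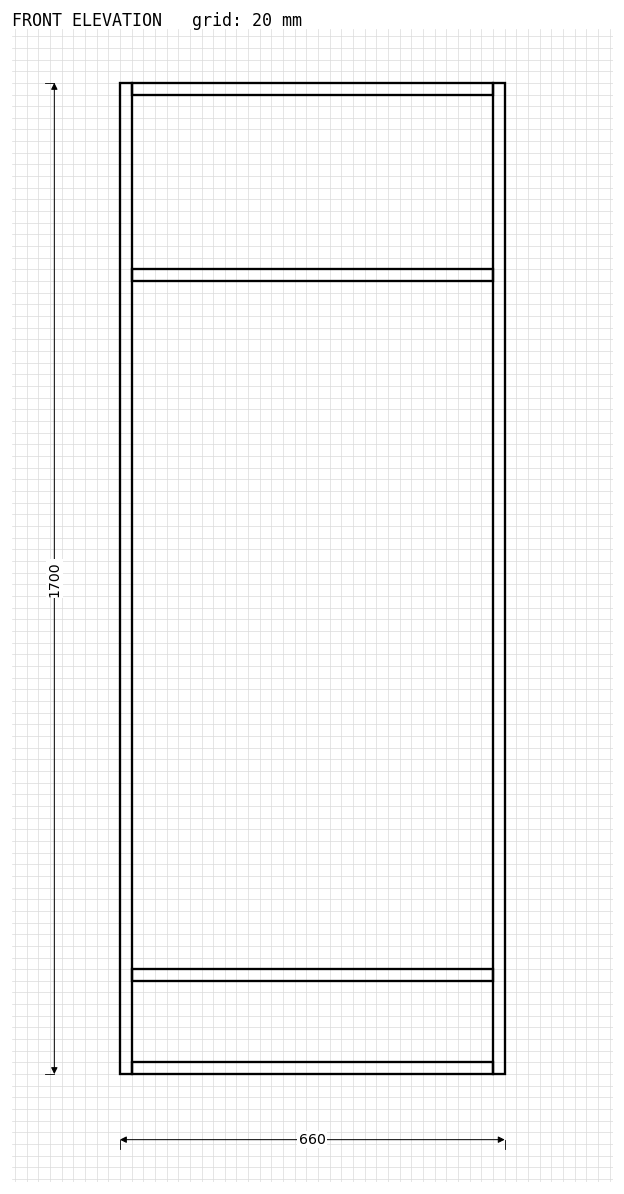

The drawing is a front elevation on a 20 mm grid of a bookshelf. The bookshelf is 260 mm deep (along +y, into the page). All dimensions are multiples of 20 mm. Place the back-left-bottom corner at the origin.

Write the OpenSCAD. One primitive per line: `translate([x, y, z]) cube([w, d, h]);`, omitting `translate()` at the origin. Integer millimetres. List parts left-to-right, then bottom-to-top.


cube([20, 260, 1700]);
translate([20, 0, 0]) cube([620, 260, 20]);
translate([20, 0, 160]) cube([620, 260, 20]);
translate([20, 0, 1360]) cube([620, 260, 20]);
translate([20, 0, 1680]) cube([620, 260, 20]);
translate([640, 0, 0]) cube([20, 260, 1700]);
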